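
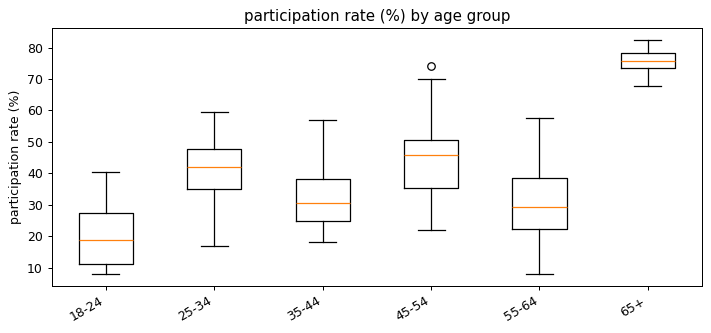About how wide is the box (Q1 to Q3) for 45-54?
≈ 15

Q3 ≈ 50, Q1 ≈ 35; IQR ≈ 15.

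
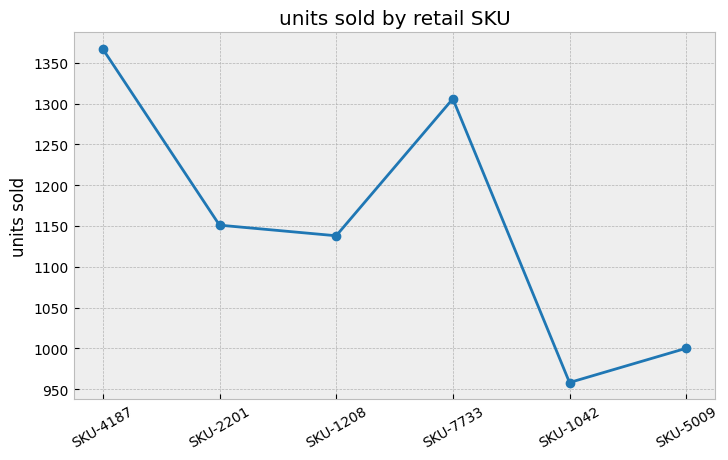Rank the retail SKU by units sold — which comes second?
Top 3: SKU-4187 ≈ 1350, SKU-7733 ≈ 1300, SKU-2201 ≈ 1150.

SKU-7733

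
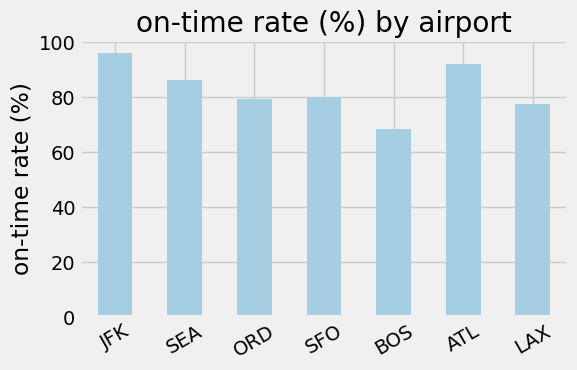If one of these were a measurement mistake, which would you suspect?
JFK

JFK ≈ 100; the rest sit between ≈ 70 and ≈ 90.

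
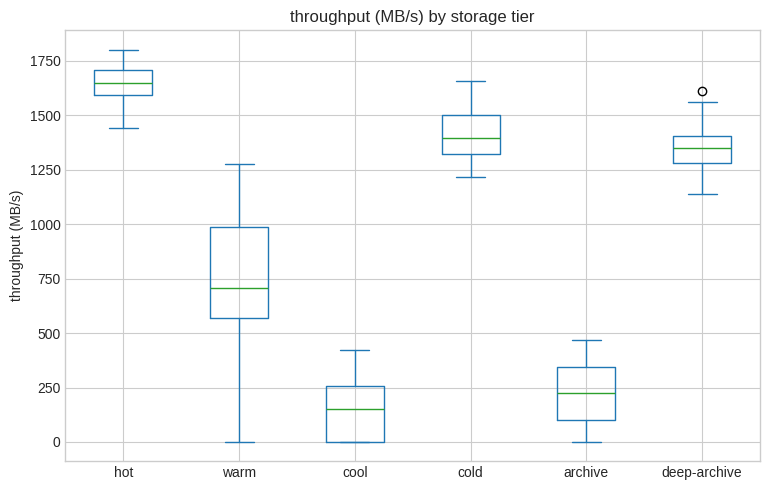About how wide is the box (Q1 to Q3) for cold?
≈ 200

Q3 ≈ 1600, Q1 ≈ 1400; IQR ≈ 200.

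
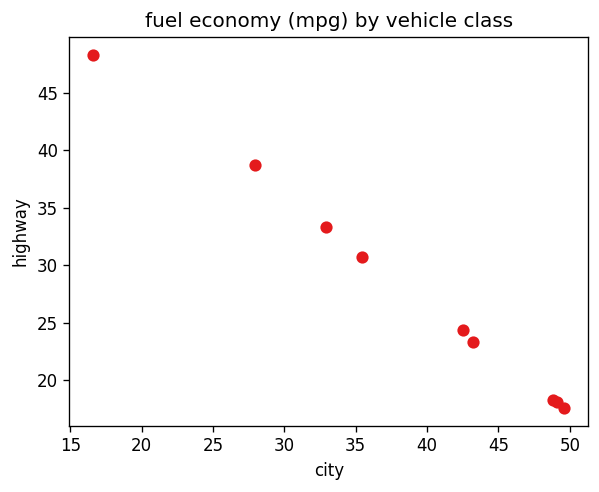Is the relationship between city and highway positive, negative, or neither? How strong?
Points are negatively correlated; strong (|r| ≈ 1.0).

negative, strong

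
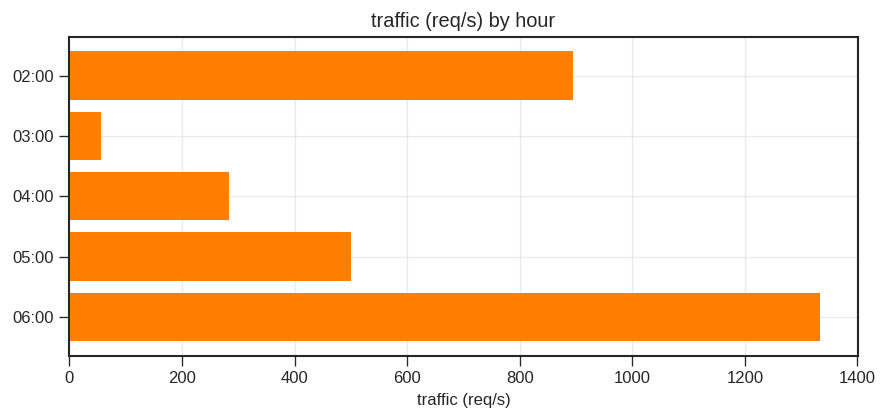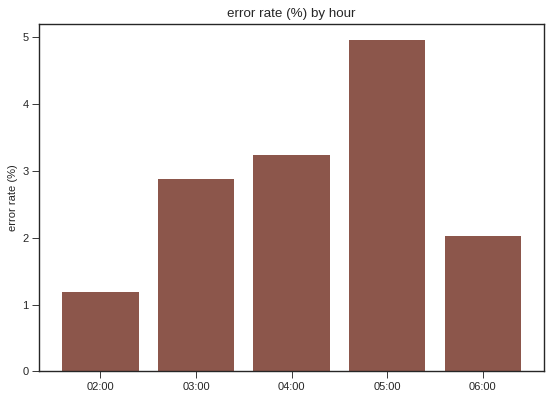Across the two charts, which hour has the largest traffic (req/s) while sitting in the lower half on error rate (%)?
Chart 2 median error rate (%) ≈ 3; below-median hours: 02:00, 06:00. Among those, 06:00 has the highest traffic (req/s) (≈ 1400).

06:00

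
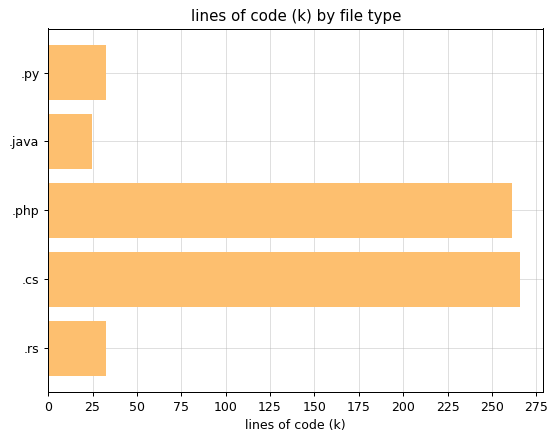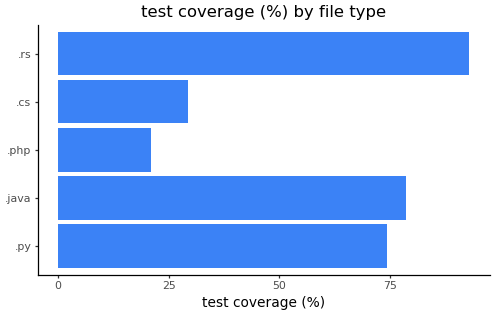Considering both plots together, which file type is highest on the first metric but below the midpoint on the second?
.cs

Chart 2 median test coverage (%) ≈ 70; below-median file types: .php, .cs. Among those, .cs has the highest lines of code (k) (≈ 275).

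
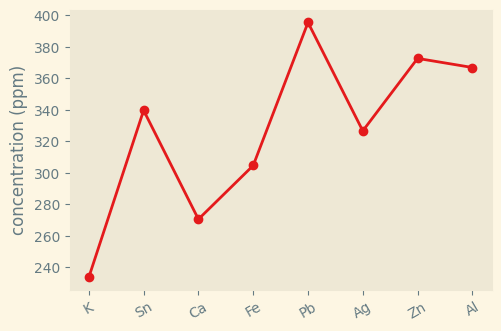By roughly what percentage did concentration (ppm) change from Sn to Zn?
Sn ≈ 340, Zn ≈ 380; (380 − 340) / 340 ≈ +11.8%.

≈ +11.8%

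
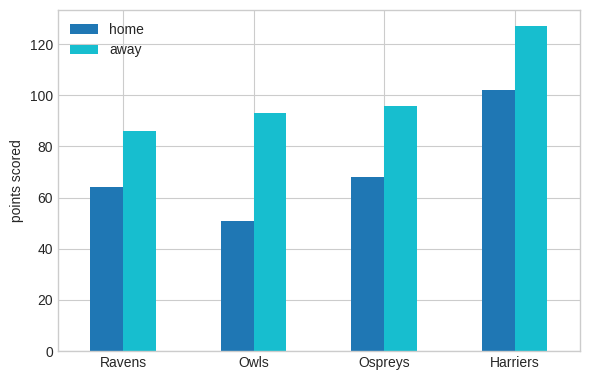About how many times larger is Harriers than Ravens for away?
Harriers ≈ 120, Ravens ≈ 80; 120/80 ≈ 1.5.

≈ 1.5×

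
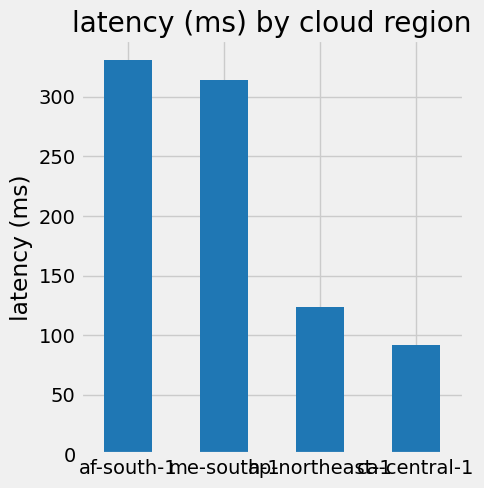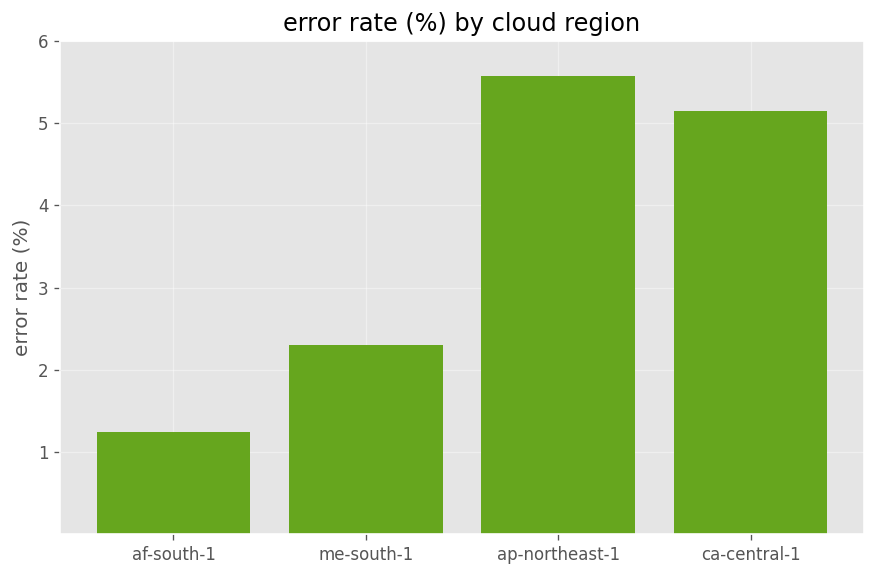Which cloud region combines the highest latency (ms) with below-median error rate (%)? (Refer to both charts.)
Chart 2 median error rate (%) ≈ 4; below-median cloud regions: af-south-1, me-south-1. Among those, af-south-1 has the highest latency (ms) (≈ 350).

af-south-1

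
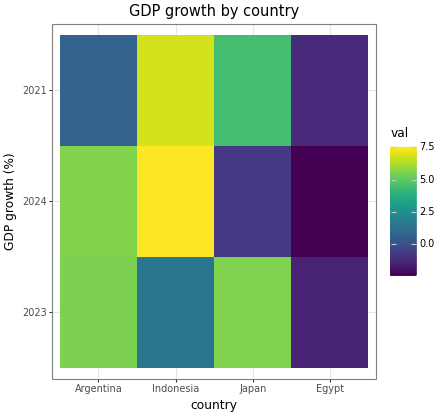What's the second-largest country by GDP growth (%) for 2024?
Top 3 for 2024: Indonesia ≈ 8, Argentina ≈ 6, Japan ≈ -1.

Argentina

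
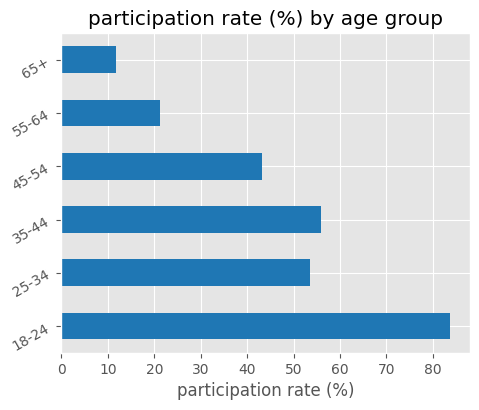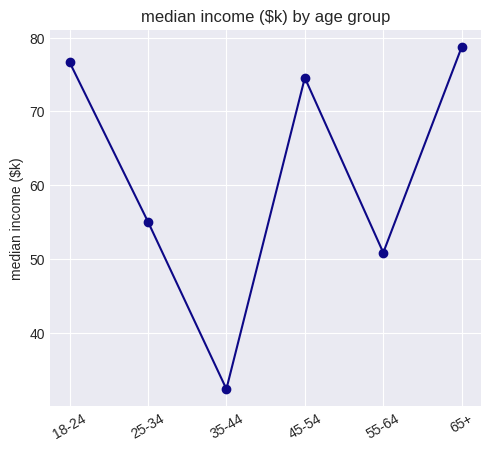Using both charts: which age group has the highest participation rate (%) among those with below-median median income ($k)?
Chart 2 median median income ($k) ≈ 60; below-median age groups: 25-34, 35-44, 55-64. Among those, 35-44 has the highest participation rate (%) (≈ 60).

35-44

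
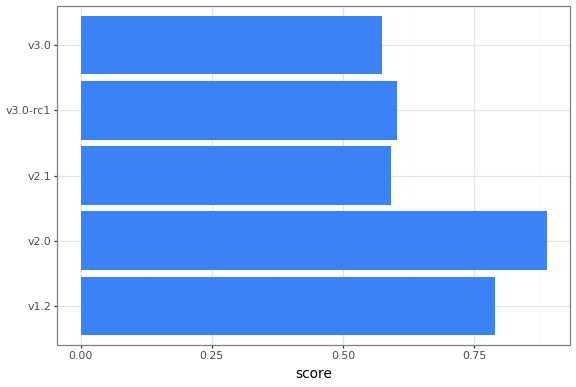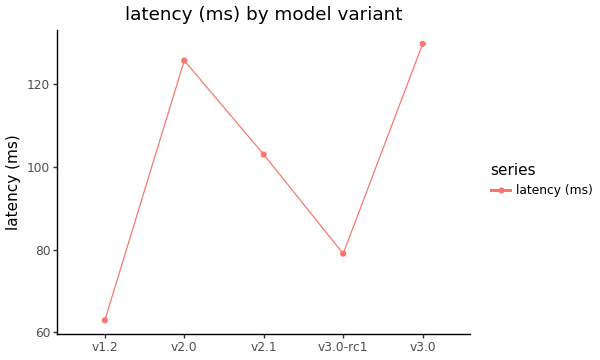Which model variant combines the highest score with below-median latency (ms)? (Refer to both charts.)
v1.2

Chart 2 median latency (ms) ≈ 100; below-median model variants: v1.2, v3.0-rc1. Among those, v1.2 has the highest score (≈ 0.8).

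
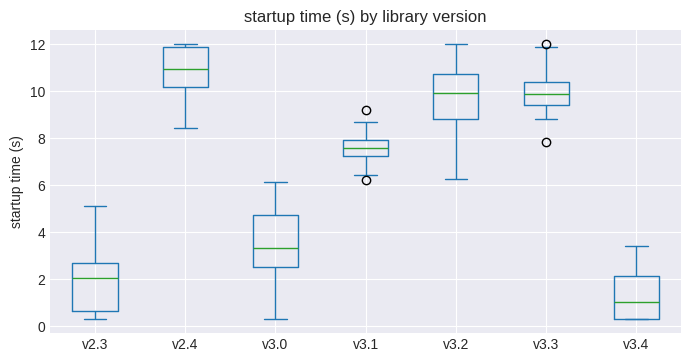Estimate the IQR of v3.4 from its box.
≈ 2

Q3 ≈ 2, Q1 ≈ 0; IQR ≈ 2.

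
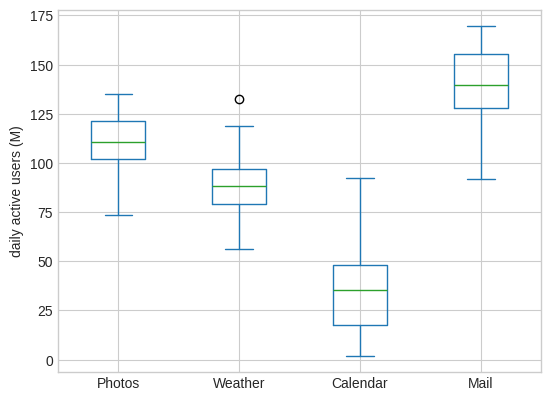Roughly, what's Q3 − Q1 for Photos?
≈ 20

Q3 ≈ 120, Q1 ≈ 100; IQR ≈ 20.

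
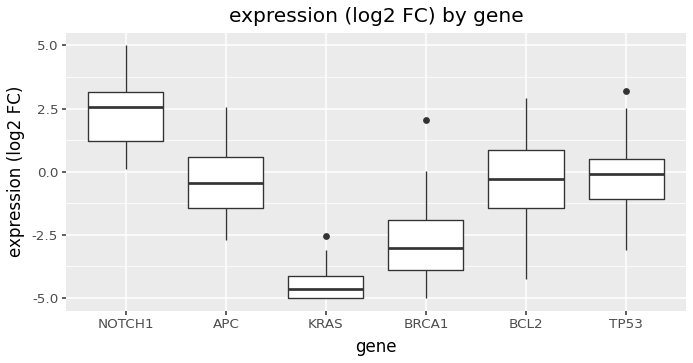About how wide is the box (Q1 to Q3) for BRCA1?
≈ 2

Q3 ≈ -2, Q1 ≈ -4; IQR ≈ 2.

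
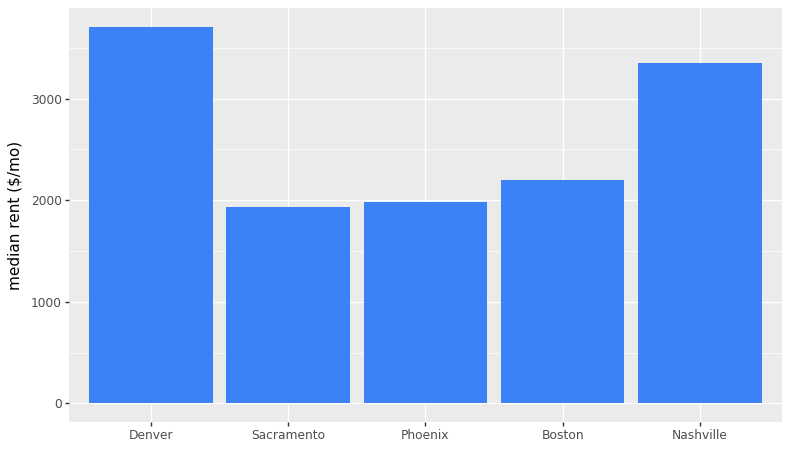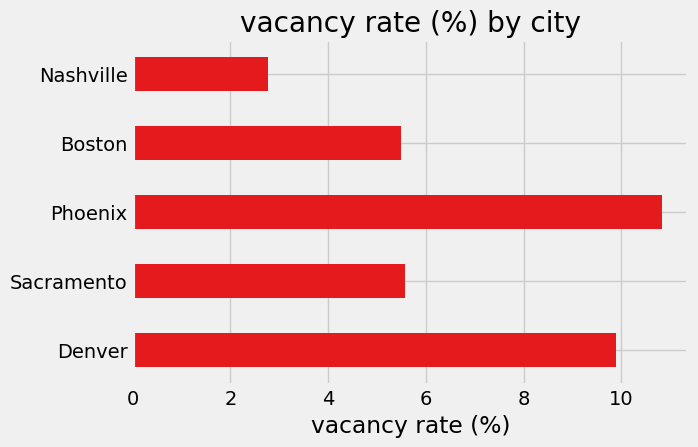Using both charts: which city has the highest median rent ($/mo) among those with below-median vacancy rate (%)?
Chart 2 median vacancy rate (%) ≈ 6; below-median cities: Boston, Nashville. Among those, Nashville has the highest median rent ($/mo) (≈ 3500).

Nashville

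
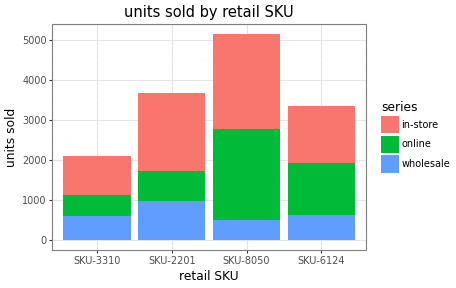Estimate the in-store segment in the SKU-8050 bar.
in-store top ≈ 5000, bottom ≈ 3000; segment ≈ 2000.

≈ 2000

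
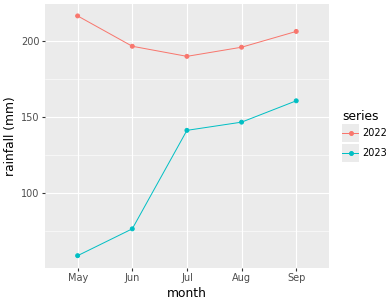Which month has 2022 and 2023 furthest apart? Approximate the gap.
May, ≈ 160 mm

May: 2022 ≈ 220, 2023 ≈ 60 → gap ≈ 160. Next-largest (Jun) is only ≈ 120.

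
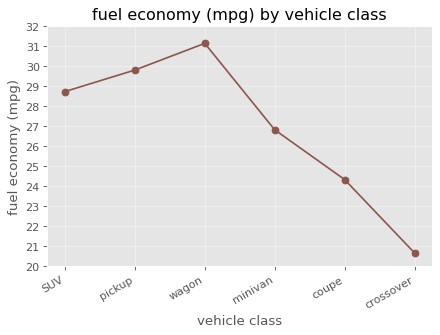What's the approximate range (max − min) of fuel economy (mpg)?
≈ 10

Max wagon ≈ 31, min crossover ≈ 21; range ≈ 10.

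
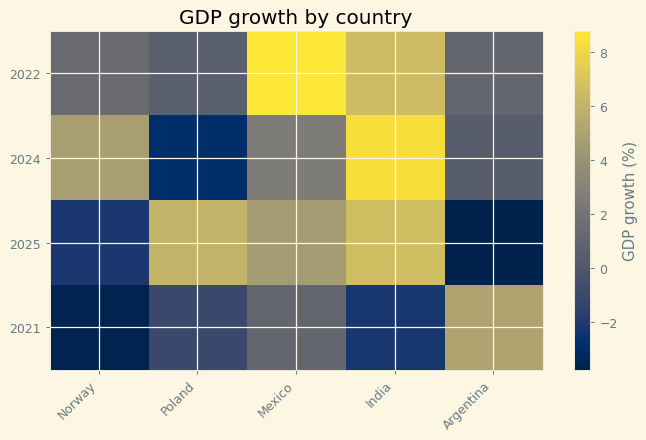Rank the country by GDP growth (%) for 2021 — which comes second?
Top 3 for 2021: Argentina ≈ 6, Mexico ≈ 2, Poland ≈ -2.

Mexico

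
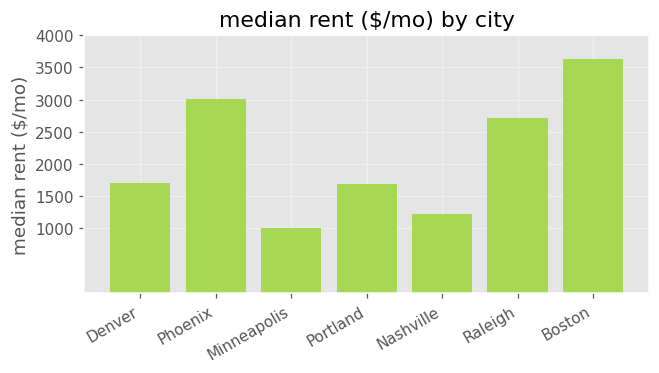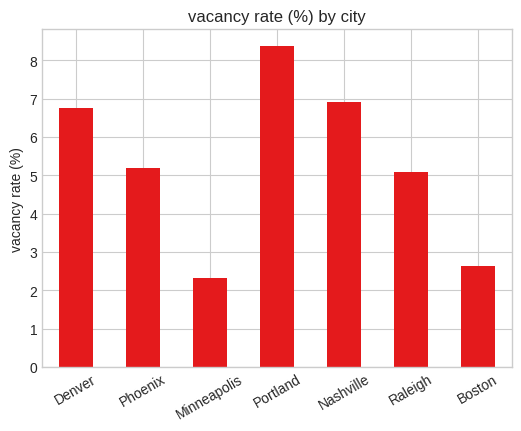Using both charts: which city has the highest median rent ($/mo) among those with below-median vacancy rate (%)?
Boston

Chart 2 median vacancy rate (%) ≈ 5; below-median cities: Minneapolis, Raleigh, Boston. Among those, Boston has the highest median rent ($/mo) (≈ 3500).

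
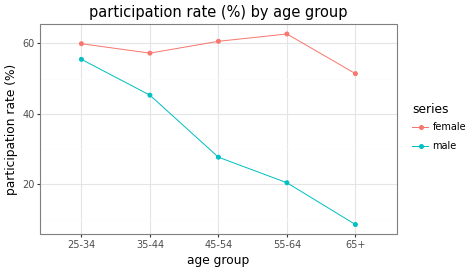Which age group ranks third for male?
Top 4 for male: 25-34 ≈ 55, 35-44 ≈ 45, 45-54 ≈ 30, 55-64 ≈ 20.

45-54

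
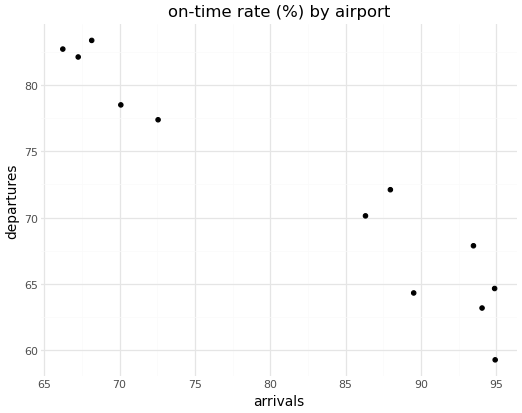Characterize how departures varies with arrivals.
negative, strong

Points are negatively correlated; strong (|r| ≈ 1.0).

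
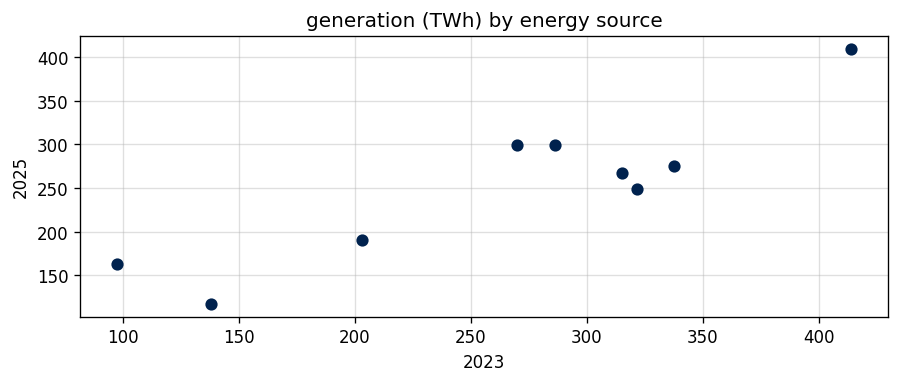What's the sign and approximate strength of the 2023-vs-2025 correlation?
Points are positively correlated; strong (|r| ≈ 0.9).

positive, strong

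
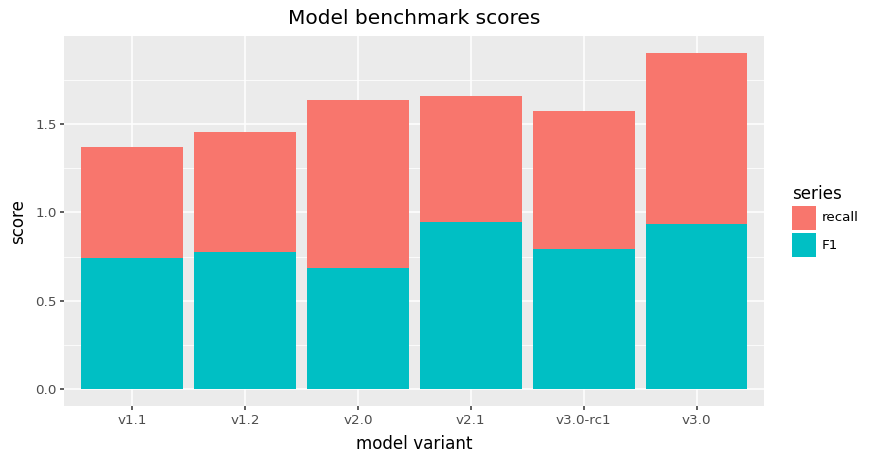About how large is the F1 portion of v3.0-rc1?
≈ 0.8

F1 top ≈ 0.8, bottom ≈ 0.0; segment ≈ 0.8.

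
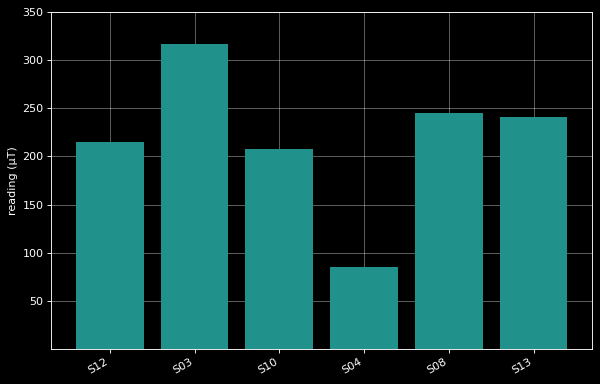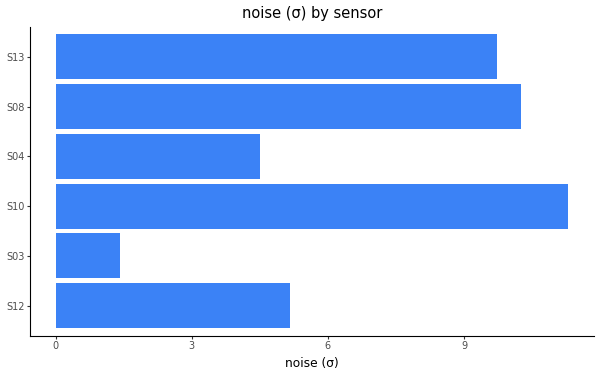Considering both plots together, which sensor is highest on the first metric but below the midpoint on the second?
Chart 2 median noise (σ) ≈ 8; below-median sensors: S12, S03, S04. Among those, S03 has the highest reading (µT) (≈ 300).

S03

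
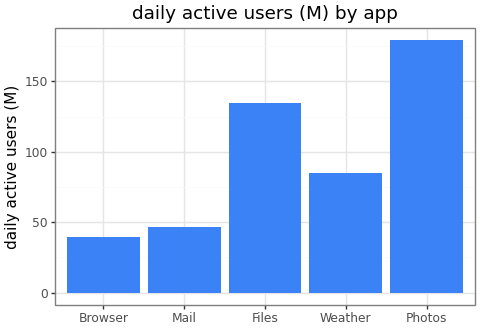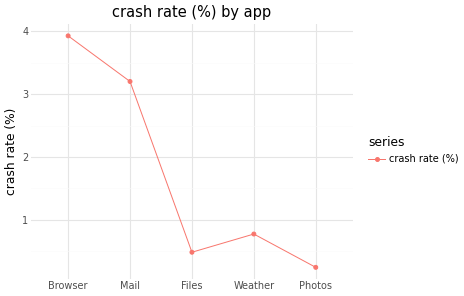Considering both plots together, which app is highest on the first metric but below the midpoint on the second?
Photos

Chart 2 median crash rate (%) ≈ 1; below-median apps: Files, Photos. Among those, Photos has the highest daily active users (M) (≈ 180).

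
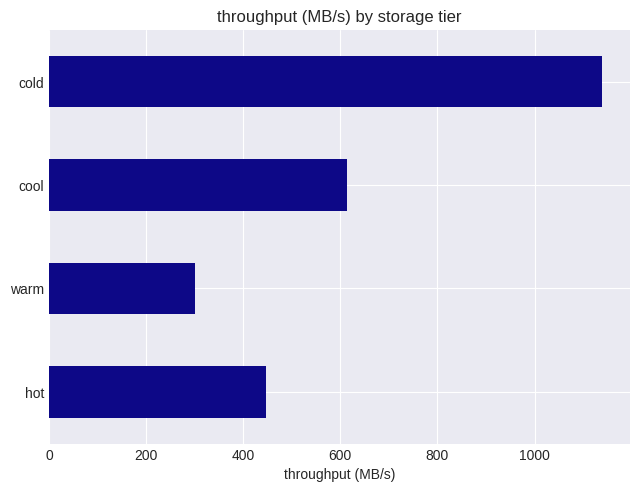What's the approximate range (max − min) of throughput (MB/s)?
≈ 800

Max cold ≈ 1100, min warm ≈ 300; range ≈ 800.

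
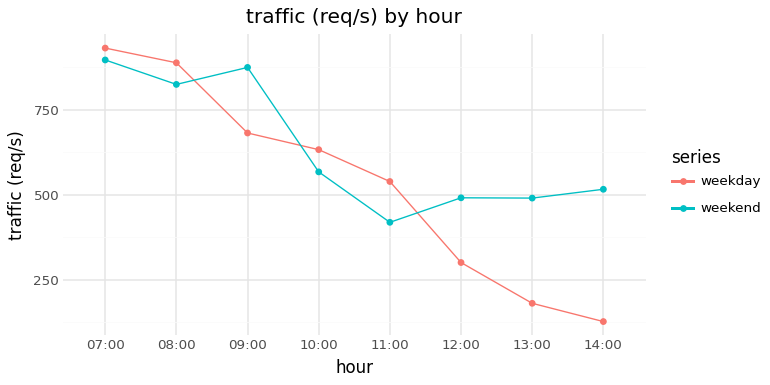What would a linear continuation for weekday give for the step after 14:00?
≈ 0

Last three: 300, 200, 100 → slope ≈ -100/step → next ≈ 0.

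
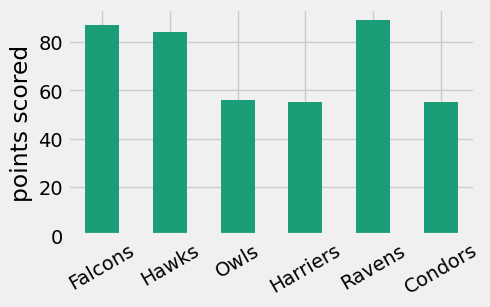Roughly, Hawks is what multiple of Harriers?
Hawks ≈ 80, Harriers ≈ 60; 80/60 ≈ 1.33.

≈ 1.33×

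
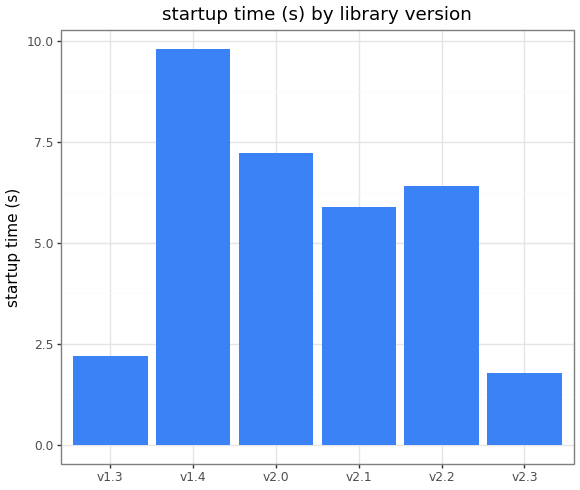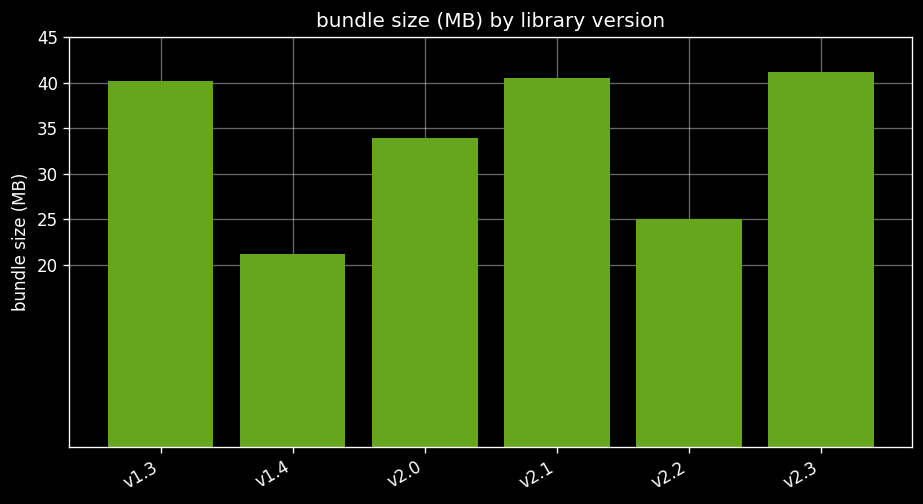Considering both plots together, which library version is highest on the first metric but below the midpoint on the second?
Chart 2 median bundle size (MB) ≈ 35; below-median library versions: v1.4, v2.0, v2.2. Among those, v1.4 has the highest startup time (s) (≈ 10).

v1.4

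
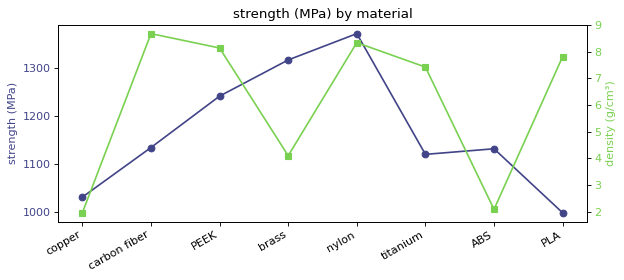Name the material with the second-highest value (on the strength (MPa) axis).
brass

Top 3 (on the strength (MPa) axis): nylon ≈ 1350, brass ≈ 1300, PEEK ≈ 1250.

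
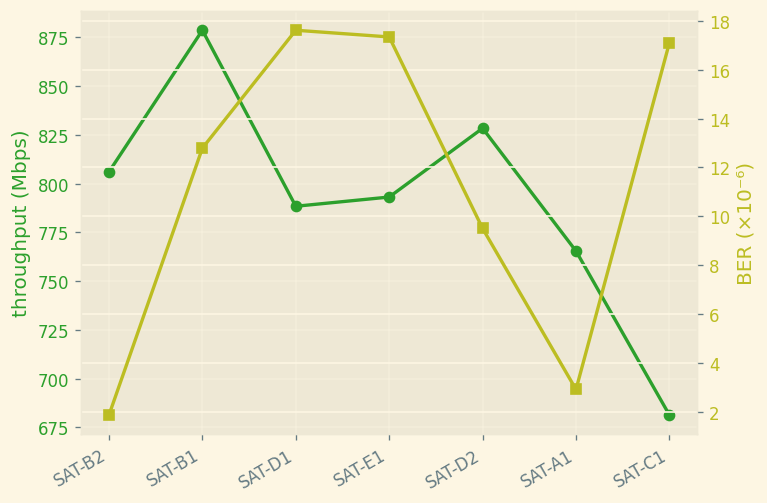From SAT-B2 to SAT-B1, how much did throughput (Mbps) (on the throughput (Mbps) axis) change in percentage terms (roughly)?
SAT-B2 ≈ 800, SAT-B1 ≈ 880; (880 − 800) / 800 ≈ +10%.

≈ +10%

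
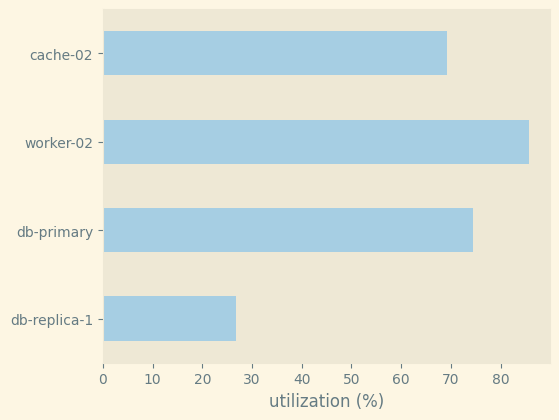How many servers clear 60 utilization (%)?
Above 60: db-primary, worker-02, cache-02.

3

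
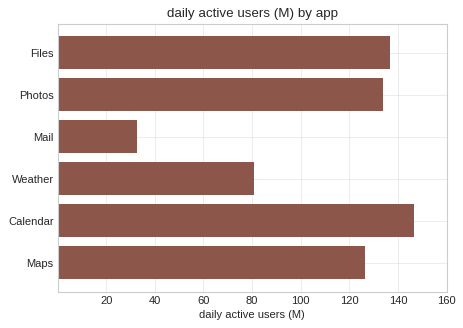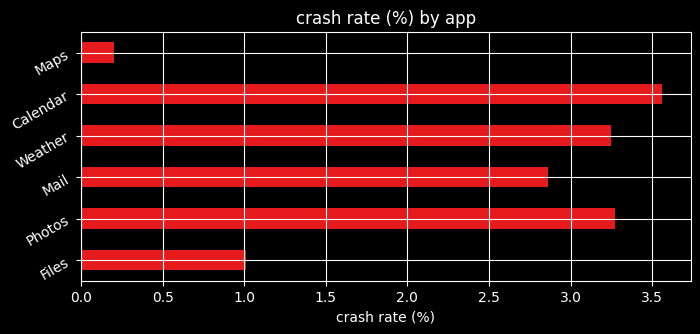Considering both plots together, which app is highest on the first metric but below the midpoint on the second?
Files

Chart 2 median crash rate (%) ≈ 3; below-median apps: Files, Mail, Maps. Among those, Files has the highest daily active users (M) (≈ 140).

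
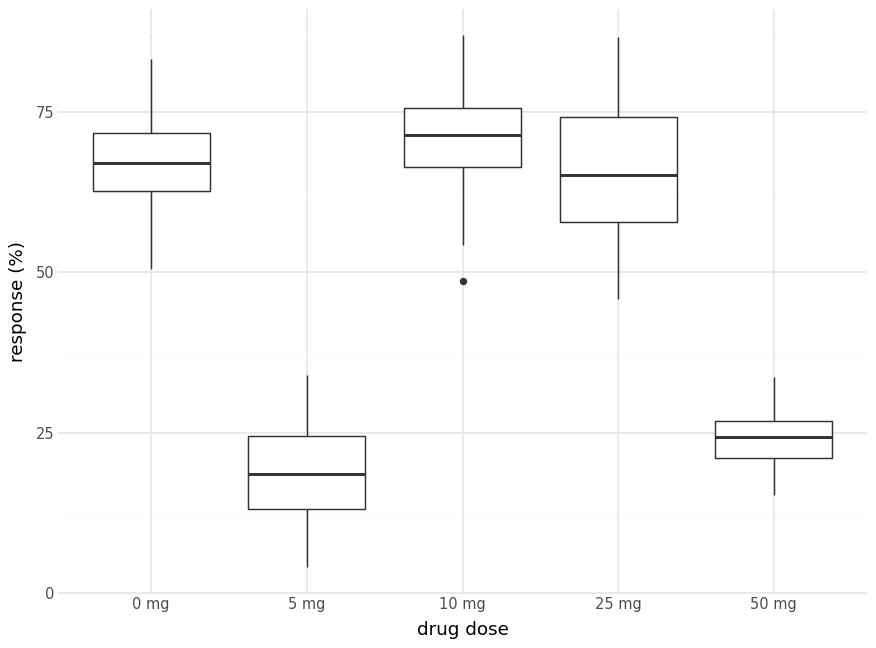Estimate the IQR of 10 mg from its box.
Q3 ≈ 75, Q1 ≈ 65; IQR ≈ 10.

≈ 10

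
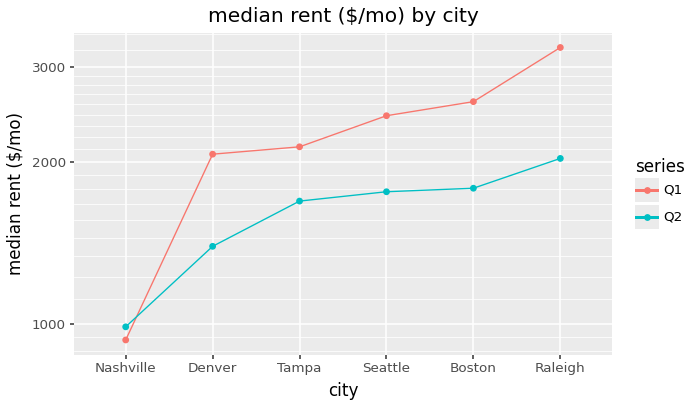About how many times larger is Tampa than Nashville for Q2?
Tampa ≈ 1600, Nashville ≈ 1000; 1600/1000 ≈ 1.6.

≈ 1.6×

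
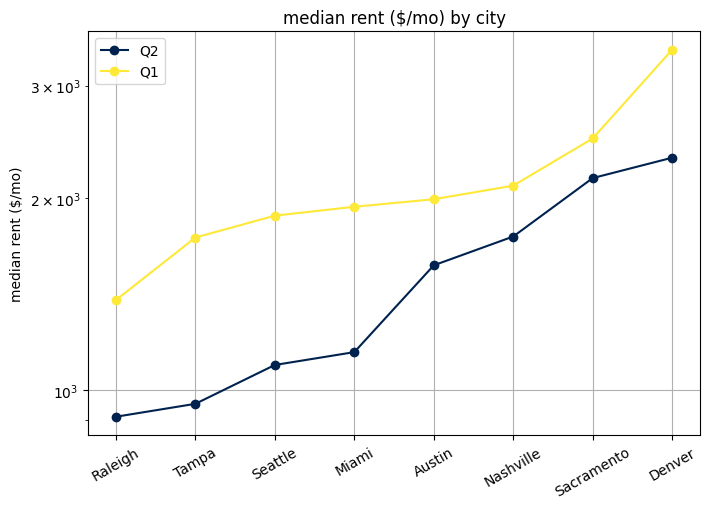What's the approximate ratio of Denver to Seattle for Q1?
Denver ≈ 3500, Seattle ≈ 2000; 3500/2000 ≈ 1.75.

≈ 1.75×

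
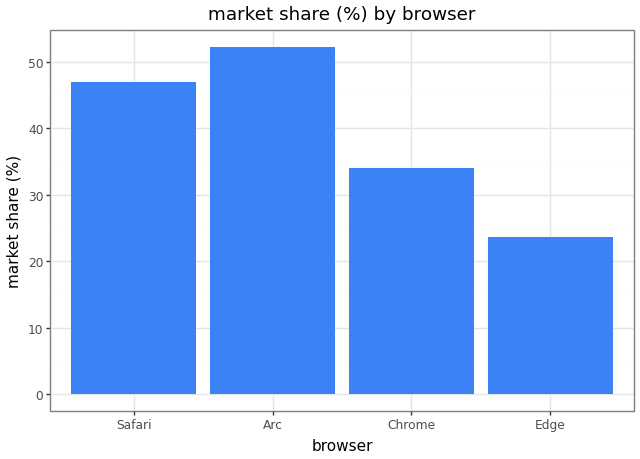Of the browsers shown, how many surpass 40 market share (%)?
2

Above 40: Safari, Arc.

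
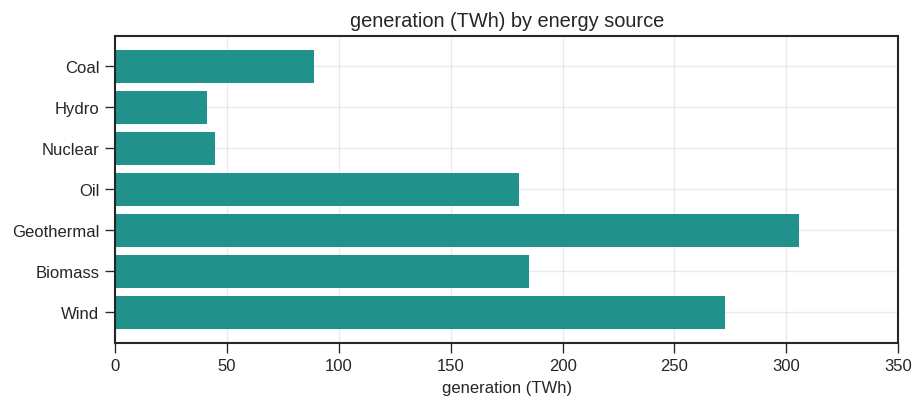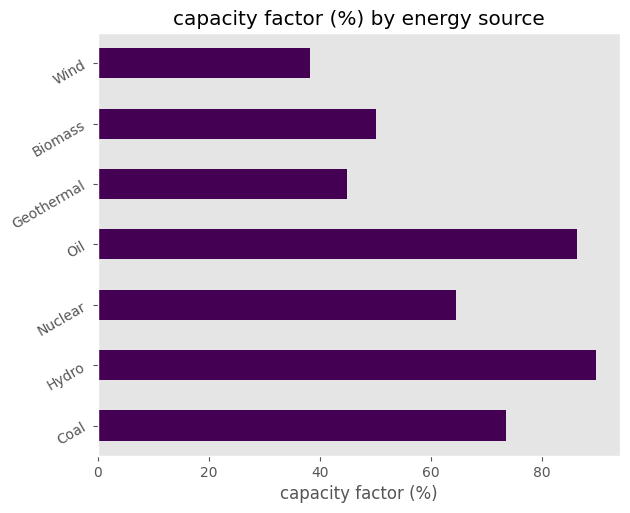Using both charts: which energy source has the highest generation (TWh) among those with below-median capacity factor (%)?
Geothermal

Chart 2 median capacity factor (%) ≈ 60; below-median energy sources: Geothermal, Biomass, Wind. Among those, Geothermal has the highest generation (TWh) (≈ 300).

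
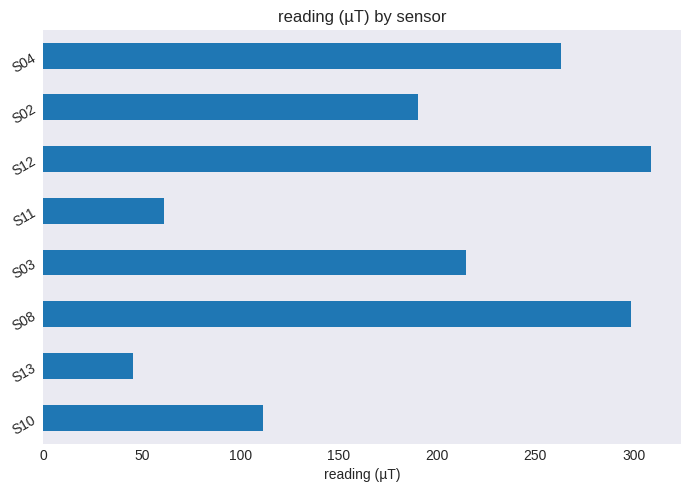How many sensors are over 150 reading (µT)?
Above 150: S08, S03, S12, S02, S04.

5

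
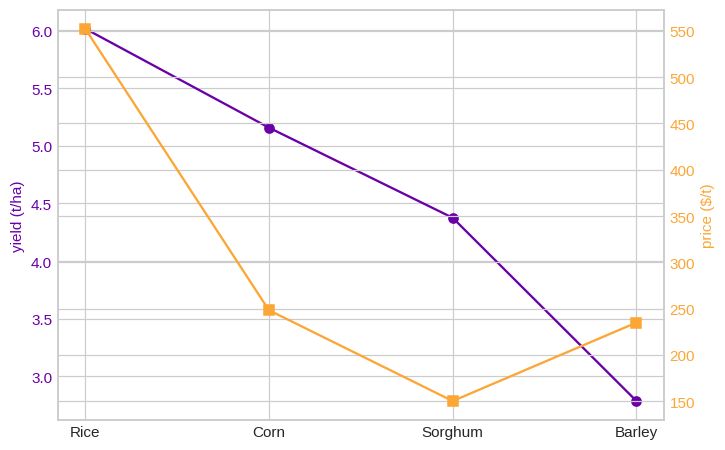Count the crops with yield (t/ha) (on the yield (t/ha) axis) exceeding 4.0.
3

Above 4.0: Rice, Corn, Sorghum.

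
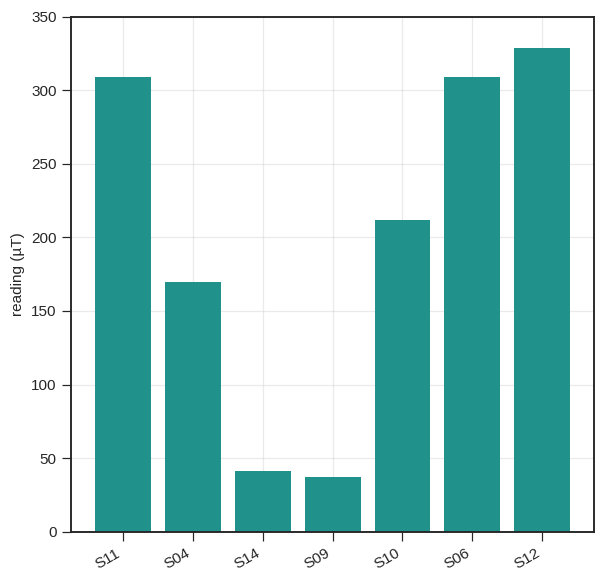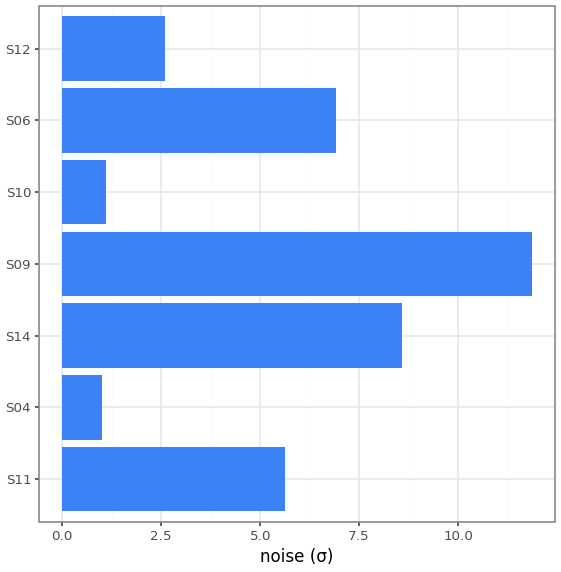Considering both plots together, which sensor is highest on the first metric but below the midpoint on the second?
S12

Chart 2 median noise (σ) ≈ 6; below-median sensors: S04, S10, S12. Among those, S12 has the highest reading (µT) (≈ 350).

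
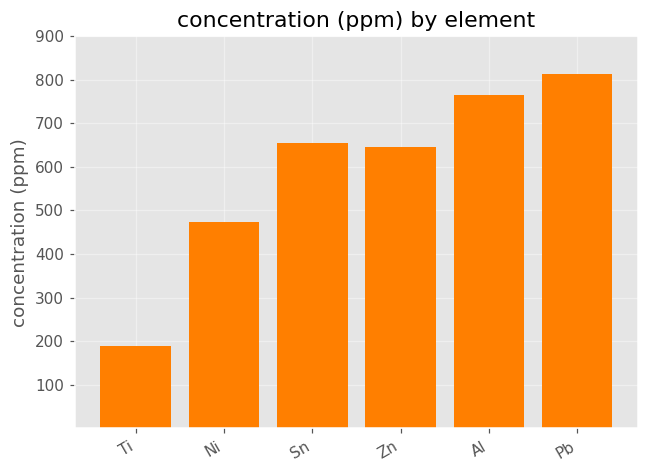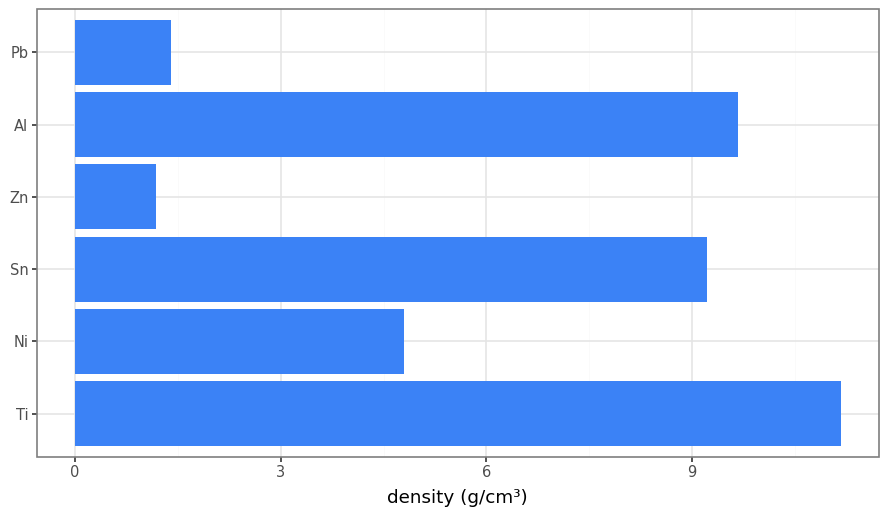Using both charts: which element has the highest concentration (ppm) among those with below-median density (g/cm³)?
Chart 2 median density (g/cm³) ≈ 8; below-median elements: Ni, Zn, Pb. Among those, Pb has the highest concentration (ppm) (≈ 800).

Pb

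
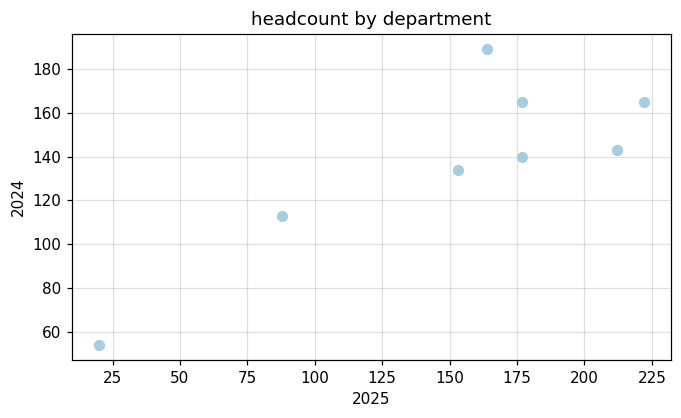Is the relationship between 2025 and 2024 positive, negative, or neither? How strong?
Points are positively correlated; strong (|r| ≈ 0.8).

positive, strong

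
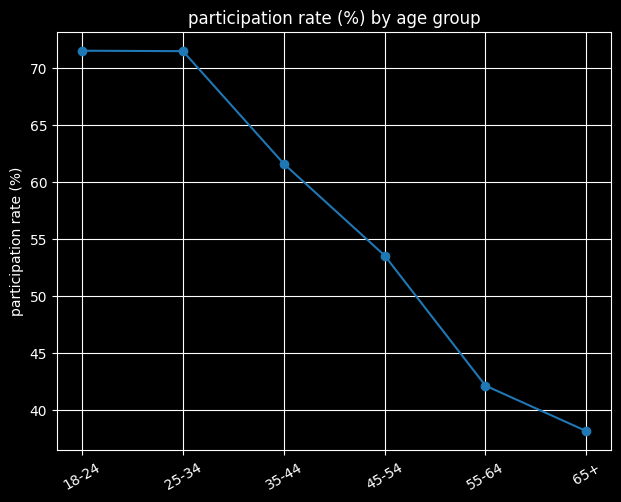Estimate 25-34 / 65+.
25-34 ≈ 70, 65+ ≈ 40; 70/40 ≈ 1.75.

≈ 1.75×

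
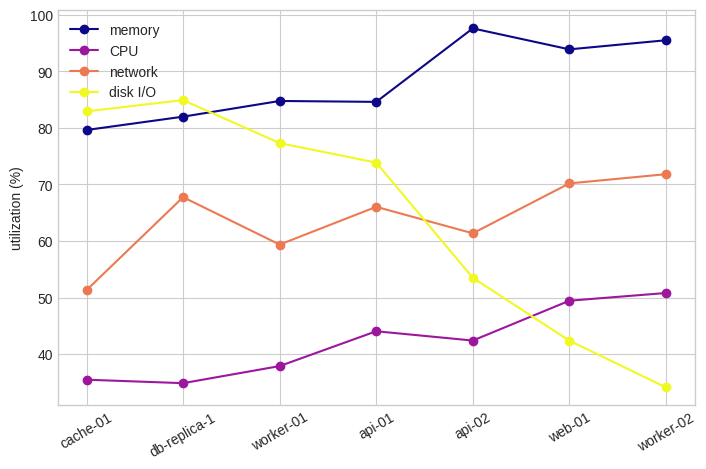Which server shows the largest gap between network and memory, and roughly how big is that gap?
api-02: network ≈ 60, memory ≈ 100 → gap ≈ 40. Next-largest (cache-01) is only ≈ 30.

api-02, ≈ 40 %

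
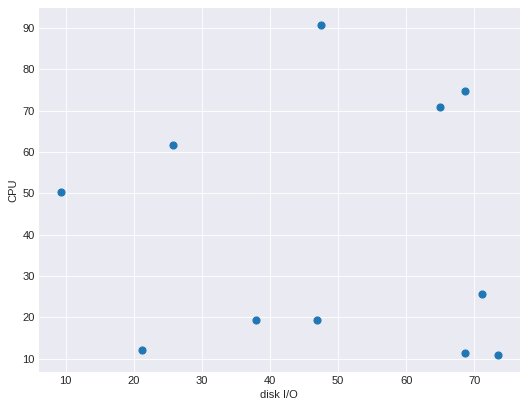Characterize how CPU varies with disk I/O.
Points are roughly uncorrelated; weak (|r| ≈ 0.1).

no clear correlation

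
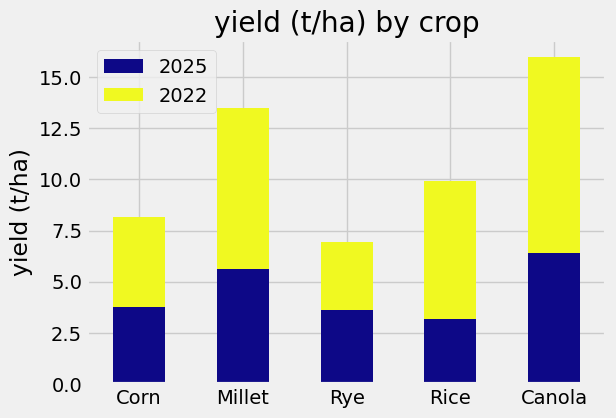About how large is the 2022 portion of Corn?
2022 top ≈ 8, bottom ≈ 4; segment ≈ 4.

≈ 4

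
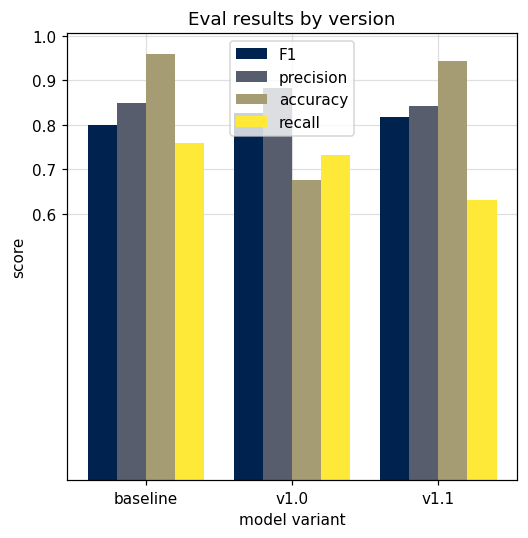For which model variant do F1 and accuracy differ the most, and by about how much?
baseline, ≈ 0.2

baseline: F1 ≈ 0.8, accuracy ≈ 1.0 → gap ≈ 0.2. Next-largest (v1.0) is only ≈ 0.1.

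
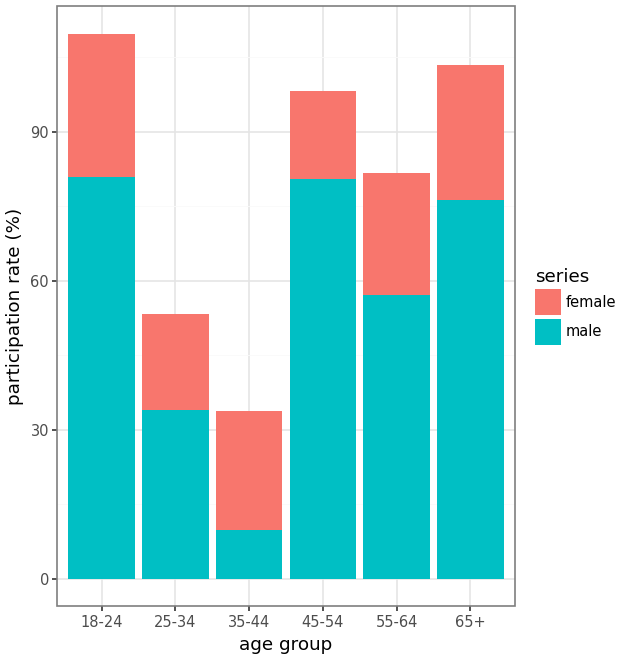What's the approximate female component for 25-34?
≈ 20

female top ≈ 50, bottom ≈ 30; segment ≈ 20.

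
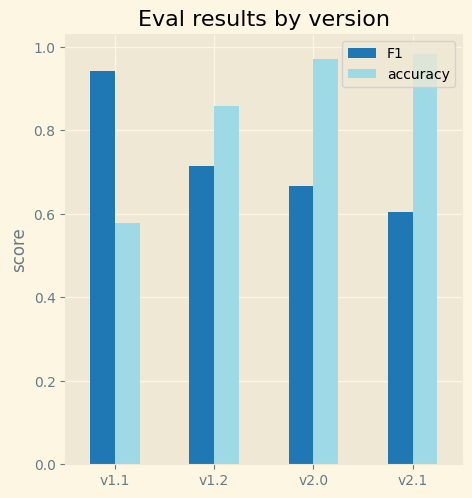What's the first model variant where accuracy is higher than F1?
v1.2

v1.1: accuracy ≈ 0.6 vs F1 ≈ 0.9 (not yet); v1.2: accuracy ≈ 0.9 vs F1 ≈ 0.7 (first crossover).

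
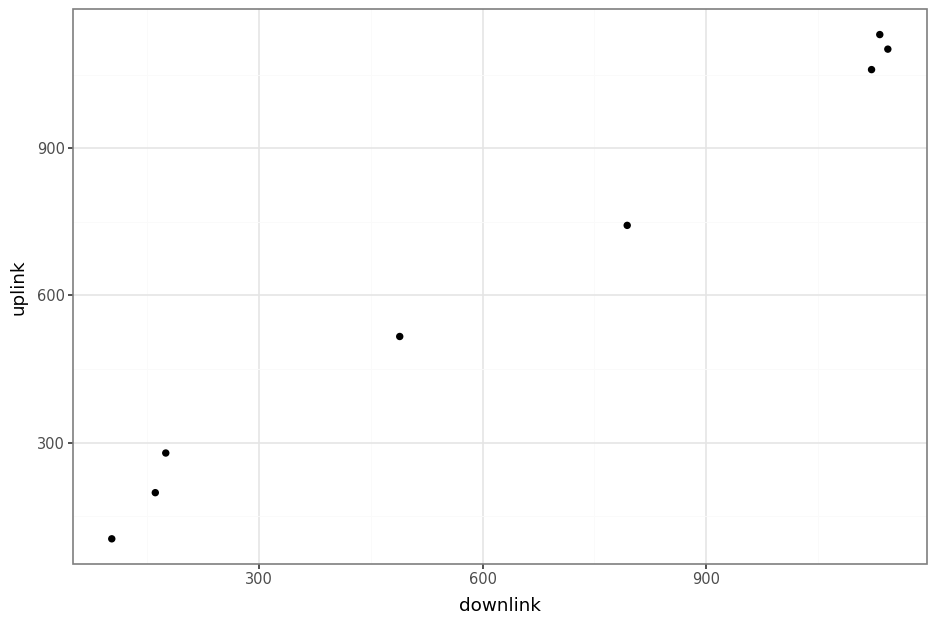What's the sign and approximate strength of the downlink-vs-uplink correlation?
positive, strong

Points are positively correlated; strong (|r| ≈ 1.0).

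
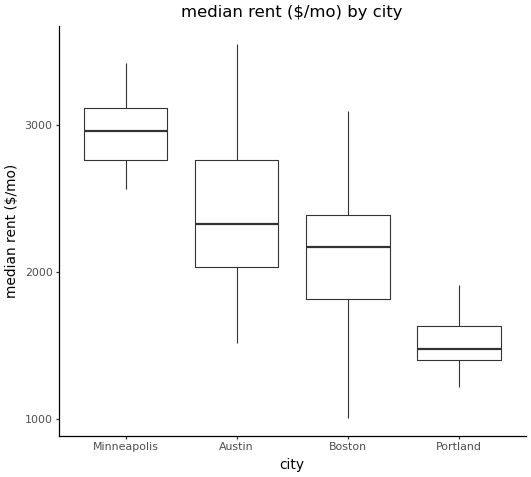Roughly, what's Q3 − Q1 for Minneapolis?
≈ 400

Q3 ≈ 3200, Q1 ≈ 2800; IQR ≈ 400.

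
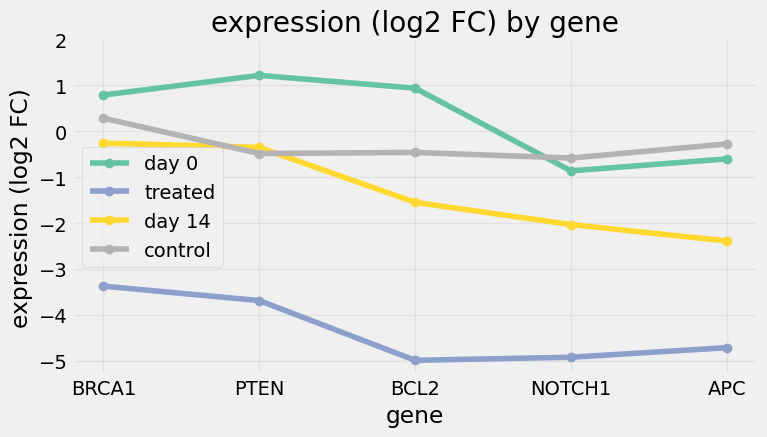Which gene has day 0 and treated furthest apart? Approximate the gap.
BCL2, ≈ 6 log2 FC

BCL2: day 0 ≈ 1, treated ≈ -5 → gap ≈ 6. Next-largest (PTEN) is only ≈ 5.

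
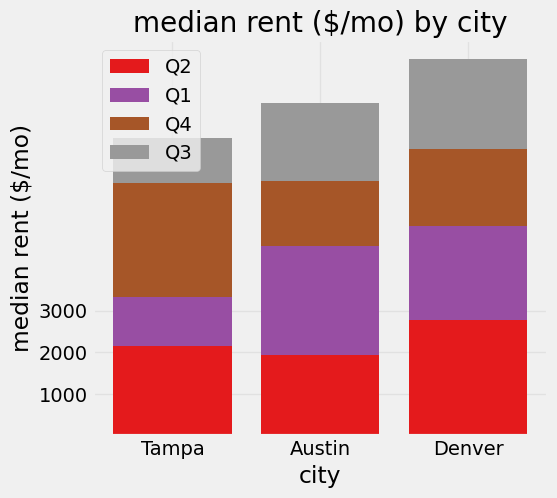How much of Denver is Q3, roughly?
Q3 top ≈ 9000, bottom ≈ 7000; segment ≈ 2000.

≈ 2000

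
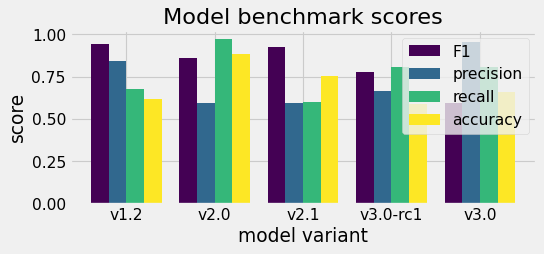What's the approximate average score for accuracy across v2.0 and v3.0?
≈ 0.8

(0.9 + 0.7) / 2 ≈ 0.8.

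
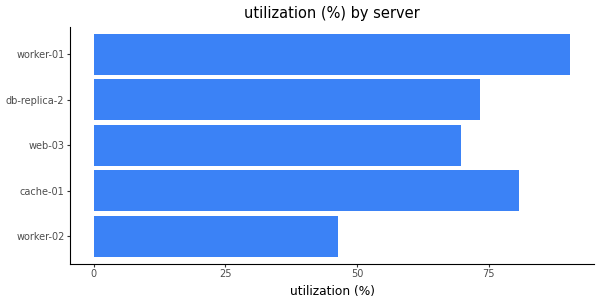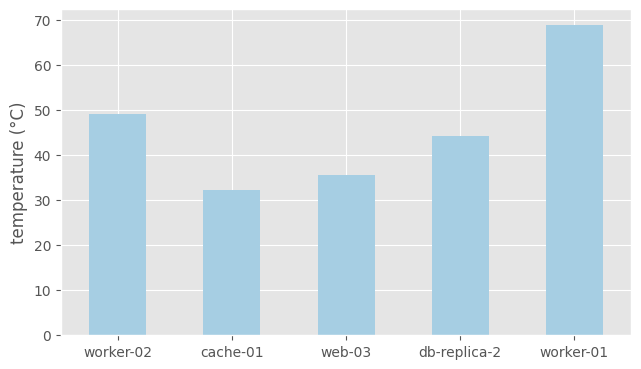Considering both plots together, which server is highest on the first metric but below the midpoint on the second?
Chart 2 median temperature (°C) ≈ 40; below-median servers: cache-01, web-03. Among those, cache-01 has the highest utilization (%) (≈ 80).

cache-01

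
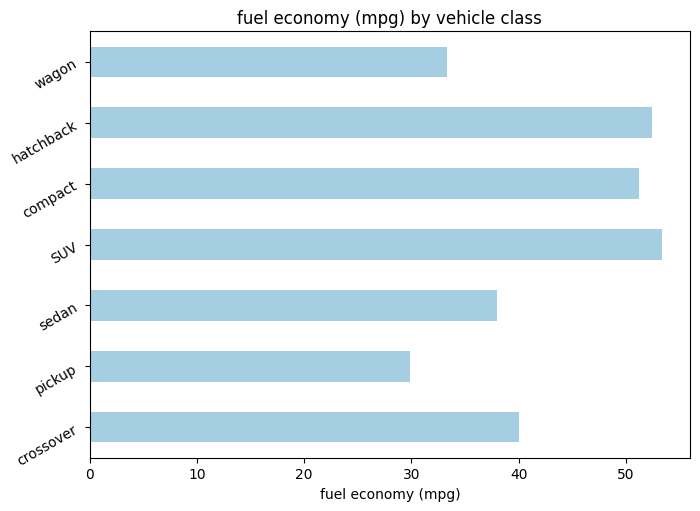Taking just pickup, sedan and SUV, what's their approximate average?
(30 + 40 + 55) / 3 ≈ 42.

≈ 42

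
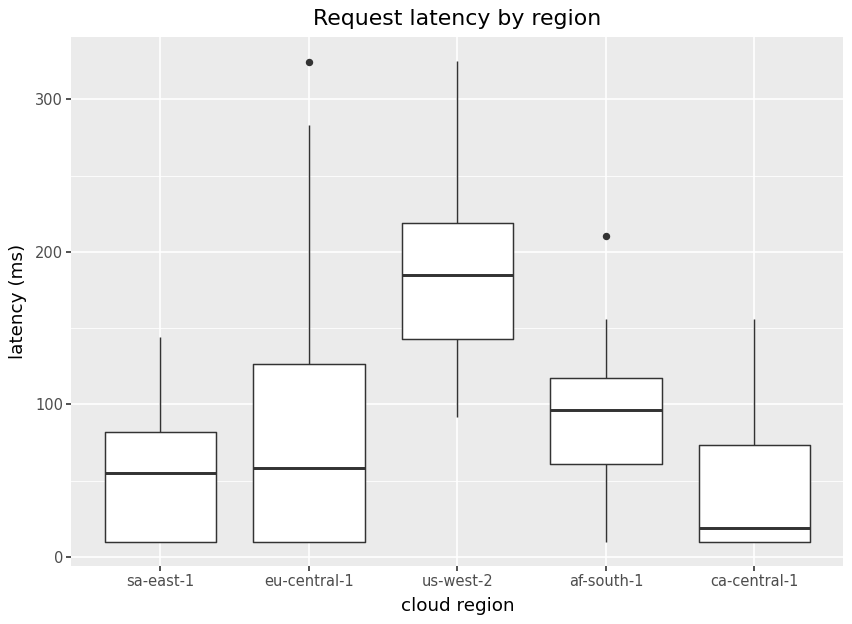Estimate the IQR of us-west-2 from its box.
Q3 ≈ 220, Q1 ≈ 140; IQR ≈ 80.

≈ 80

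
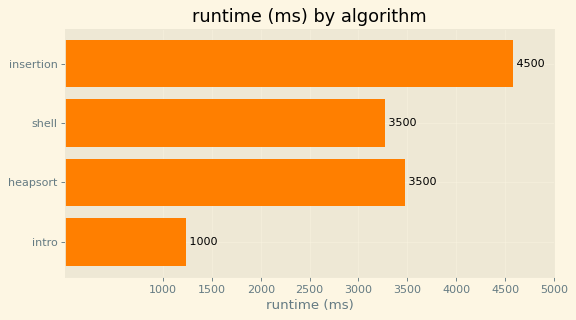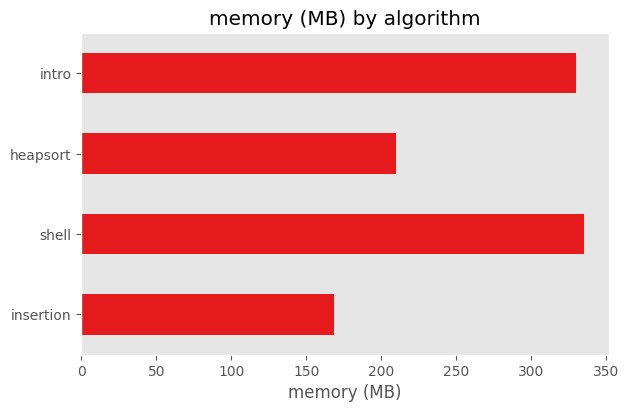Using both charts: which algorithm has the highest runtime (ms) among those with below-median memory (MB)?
Chart 2 median memory (MB) ≈ 250; below-median algorithms: insertion, heapsort. Among those, insertion has the highest runtime (ms) (≈ 4500).

insertion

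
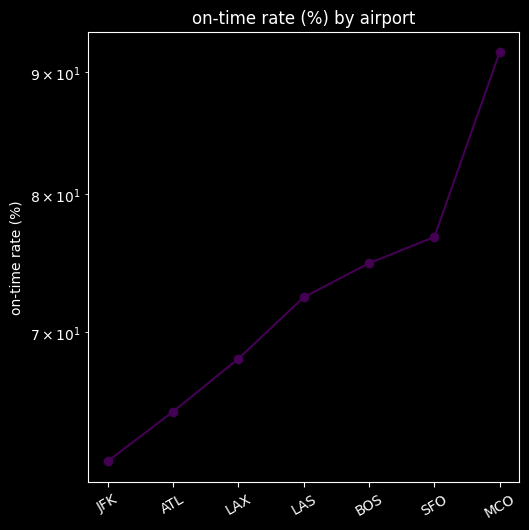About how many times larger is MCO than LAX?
MCO ≈ 90, LAX ≈ 70; 90/70 ≈ 1.29.

≈ 1.29×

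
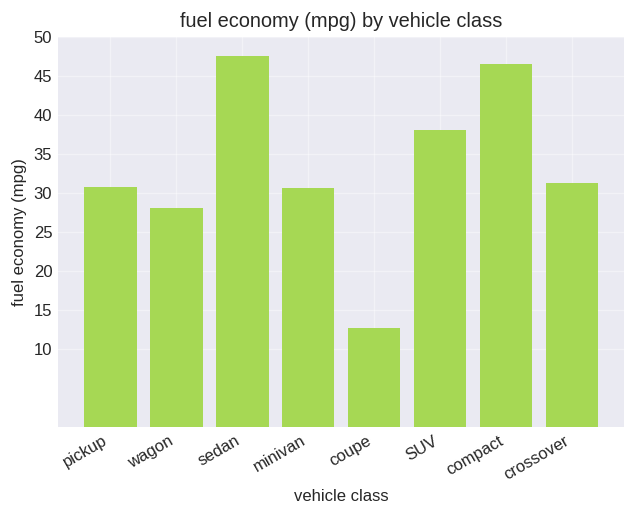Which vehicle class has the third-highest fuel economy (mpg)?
SUV

Top 4: sedan ≈ 50, compact ≈ 45, SUV ≈ 40, crossover ≈ 30.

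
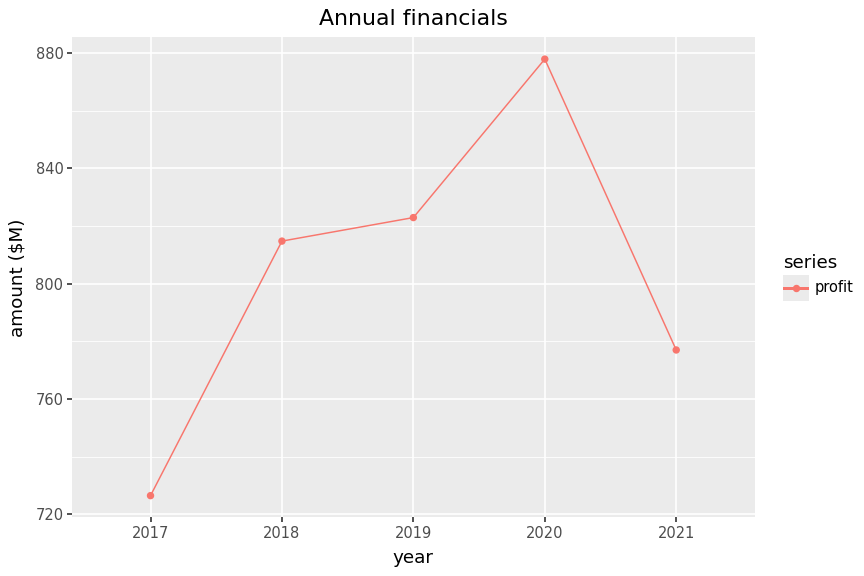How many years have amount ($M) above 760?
4

Above 760: 2018, 2019, 2020, 2021.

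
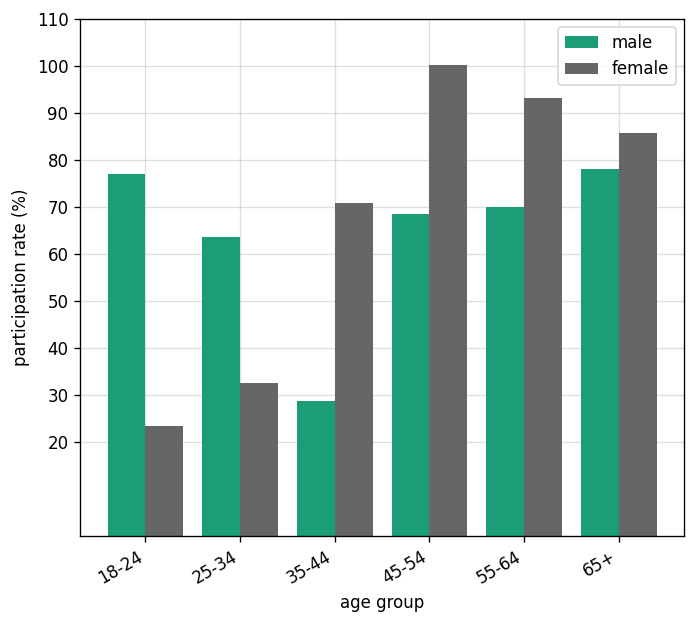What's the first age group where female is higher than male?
25-34: female ≈ 30 vs male ≈ 60 (not yet); 35-44: female ≈ 70 vs male ≈ 30 (first crossover).

35-44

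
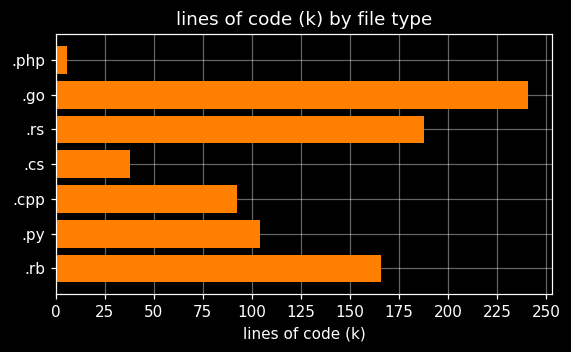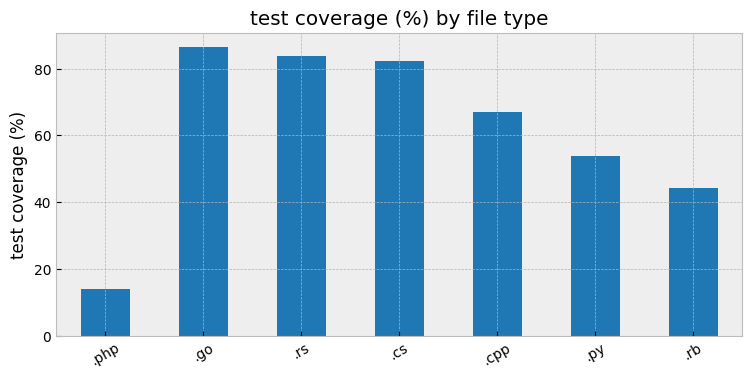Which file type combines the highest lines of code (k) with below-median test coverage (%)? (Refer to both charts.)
Chart 2 median test coverage (%) ≈ 70; below-median file types: .php, .py, .rb. Among those, .rb has the highest lines of code (k) (≈ 175).

.rb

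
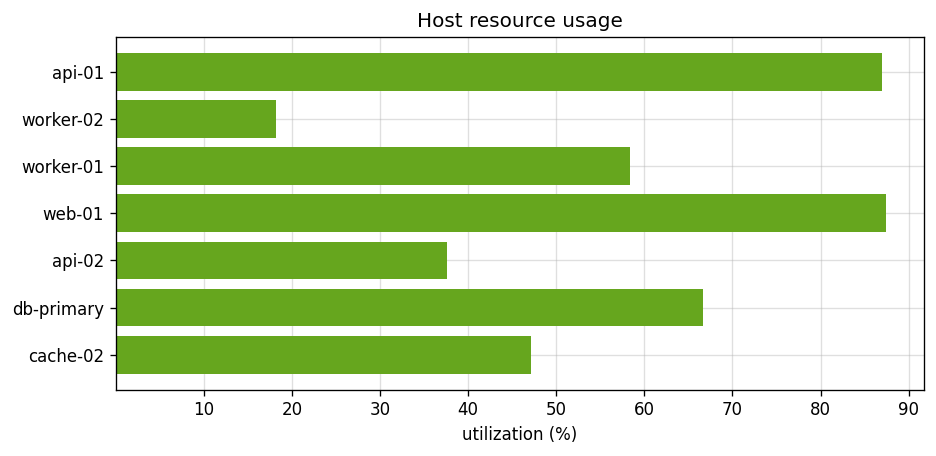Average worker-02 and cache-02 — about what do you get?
(20 + 50) / 2 ≈ 35.

≈ 35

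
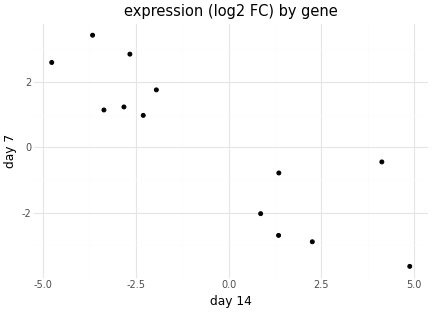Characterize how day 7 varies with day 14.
Points are negatively correlated; strong (|r| ≈ 0.9).

negative, strong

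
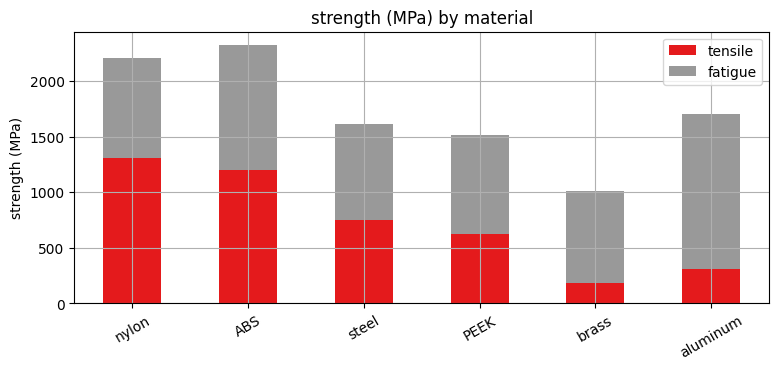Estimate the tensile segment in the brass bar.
tensile top ≈ 200, bottom ≈ 0; segment ≈ 200.

≈ 200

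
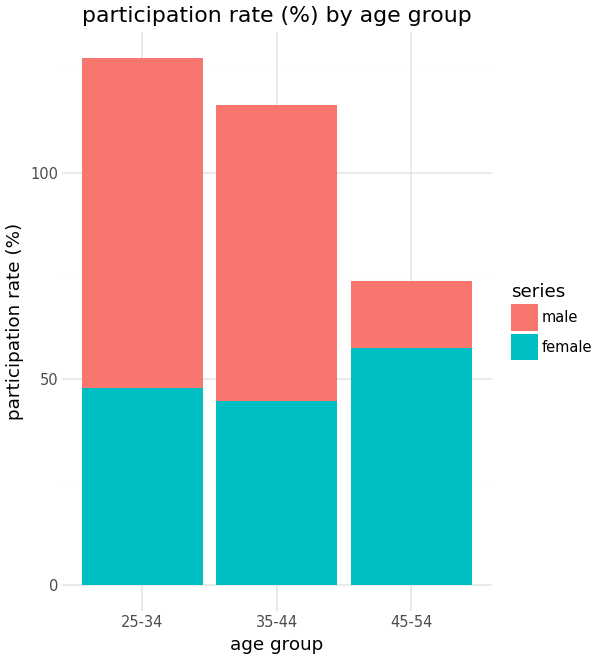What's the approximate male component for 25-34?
male top ≈ 120, bottom ≈ 40; segment ≈ 80.

≈ 80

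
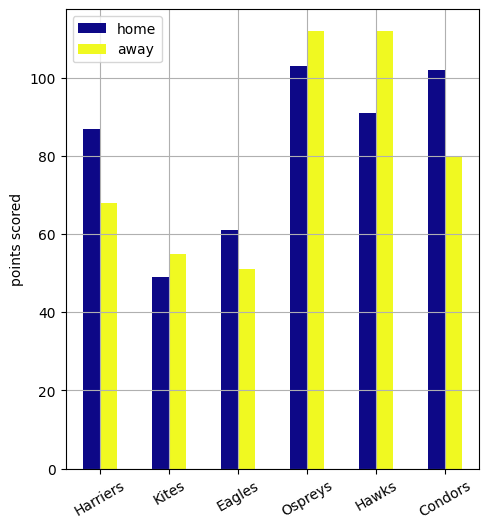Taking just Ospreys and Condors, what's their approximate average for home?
(100 + 100) / 2 ≈ 100.

≈ 100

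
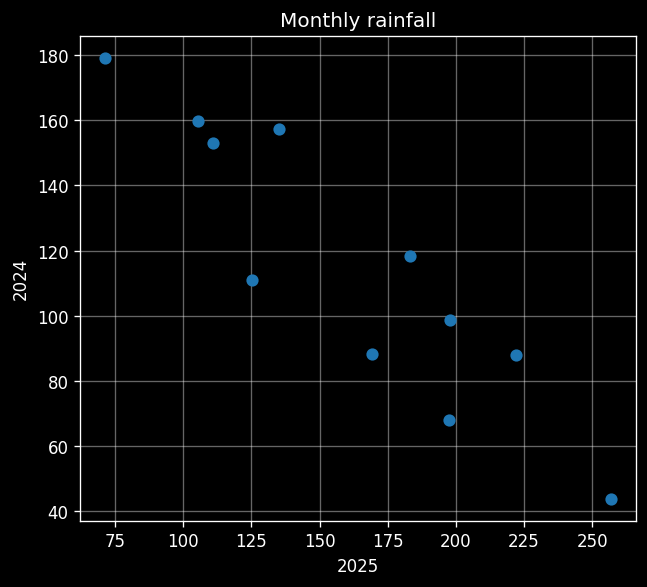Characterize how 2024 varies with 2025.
Points are negatively correlated; strong (|r| ≈ 0.9).

negative, strong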